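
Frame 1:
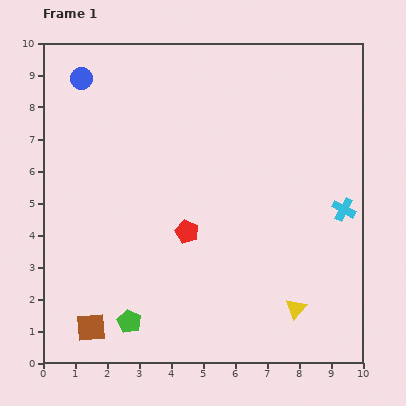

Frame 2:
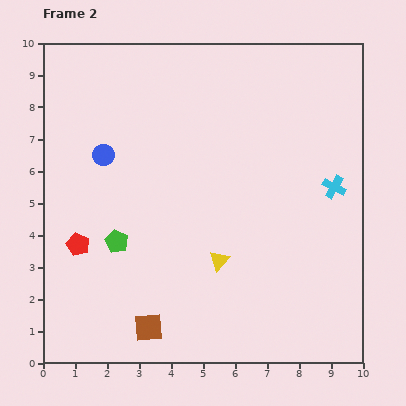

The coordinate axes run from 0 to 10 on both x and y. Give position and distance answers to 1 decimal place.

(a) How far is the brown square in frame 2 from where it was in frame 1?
1.8

The brown square moved from (1.5, 1.1) to (3.3, 1.1), a distance of √(1.8² + 0.0²) ≈ 1.8.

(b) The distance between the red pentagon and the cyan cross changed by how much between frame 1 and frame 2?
+3.3

Distance in frame 1: 4.9. Distance in frame 2: 8.2.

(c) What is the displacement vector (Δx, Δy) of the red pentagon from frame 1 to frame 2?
(-3.4, -0.4)

The red pentagon was at (4.5, 4.1) in frame 1 and (1.1, 3.7) in frame 2.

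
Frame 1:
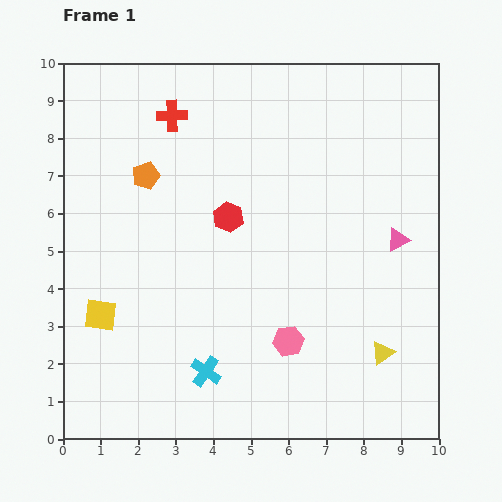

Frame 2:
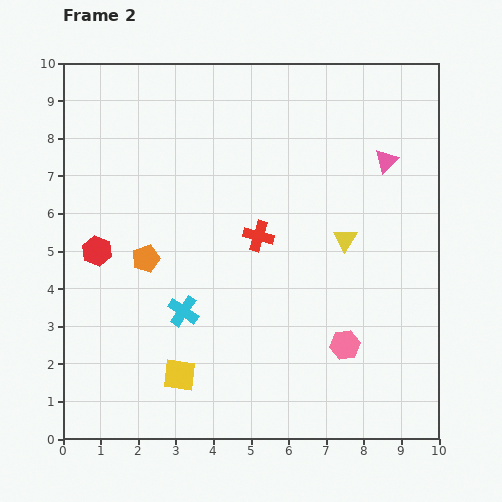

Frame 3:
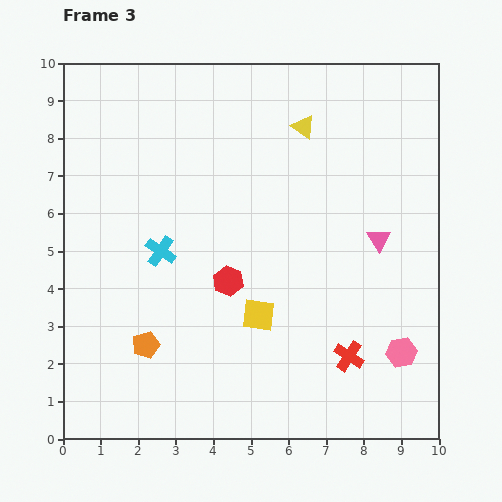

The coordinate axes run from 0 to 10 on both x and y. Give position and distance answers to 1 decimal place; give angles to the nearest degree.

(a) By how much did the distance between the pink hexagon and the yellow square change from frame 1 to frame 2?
-0.5

Distance in frame 1: 5.0. Distance in frame 2: 4.5.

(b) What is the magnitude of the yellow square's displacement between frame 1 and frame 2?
2.6

The yellow square moved from (1.0, 3.3) to (3.1, 1.7), a distance of √(2.1² + 1.6²) ≈ 2.6.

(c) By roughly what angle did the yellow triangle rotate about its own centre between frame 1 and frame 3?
49° counter-clockwise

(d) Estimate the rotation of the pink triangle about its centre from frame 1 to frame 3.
33° counter-clockwise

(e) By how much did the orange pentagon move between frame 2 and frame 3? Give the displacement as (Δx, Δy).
(0.0, -2.3)

The orange pentagon was at (2.2, 4.8) in frame 2 and (2.2, 2.5) in frame 3.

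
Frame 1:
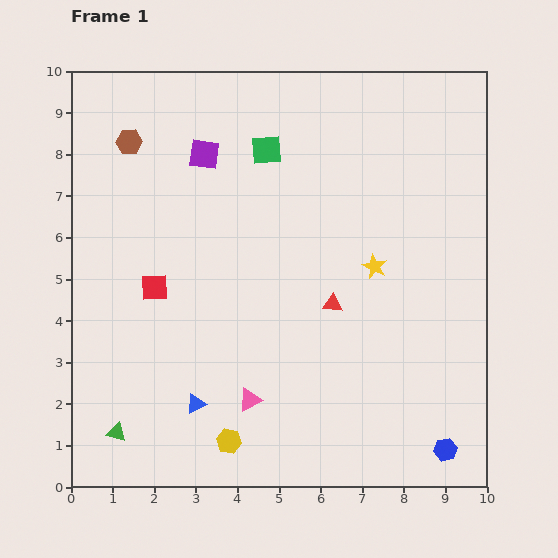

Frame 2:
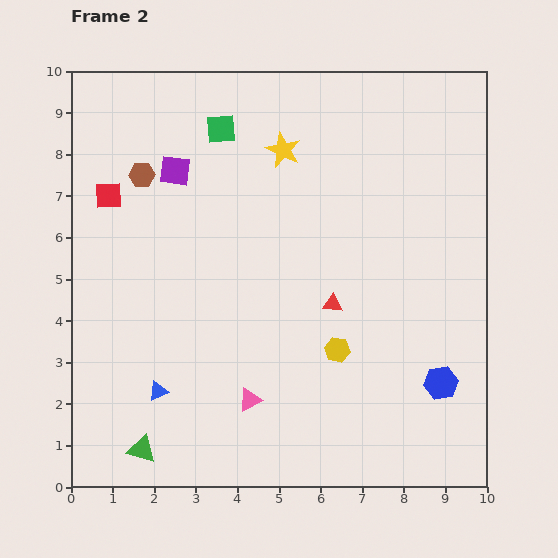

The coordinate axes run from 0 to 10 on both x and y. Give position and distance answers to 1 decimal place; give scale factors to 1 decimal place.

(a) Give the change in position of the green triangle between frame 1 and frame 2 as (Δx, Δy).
(0.6, -0.4)

The green triangle was at (1.1, 1.3) in frame 1 and (1.7, 0.9) in frame 2.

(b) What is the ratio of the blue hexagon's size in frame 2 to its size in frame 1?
1.5×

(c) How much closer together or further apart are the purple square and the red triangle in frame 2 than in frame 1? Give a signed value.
+0.2

Distance in frame 1: 4.8. Distance in frame 2: 5.0.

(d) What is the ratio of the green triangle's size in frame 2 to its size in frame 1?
1.5×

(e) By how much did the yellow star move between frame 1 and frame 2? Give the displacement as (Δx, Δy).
(-2.2, 2.8)

The yellow star was at (7.3, 5.3) in frame 1 and (5.1, 8.1) in frame 2.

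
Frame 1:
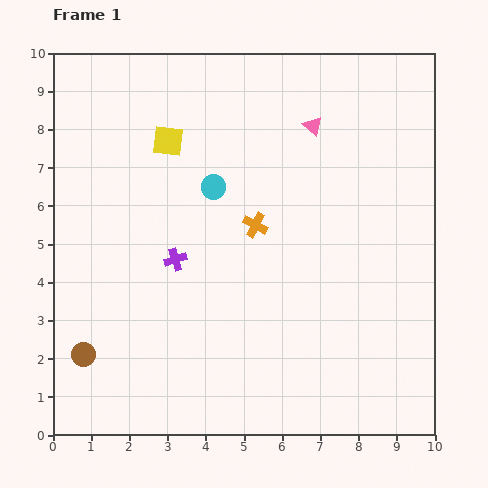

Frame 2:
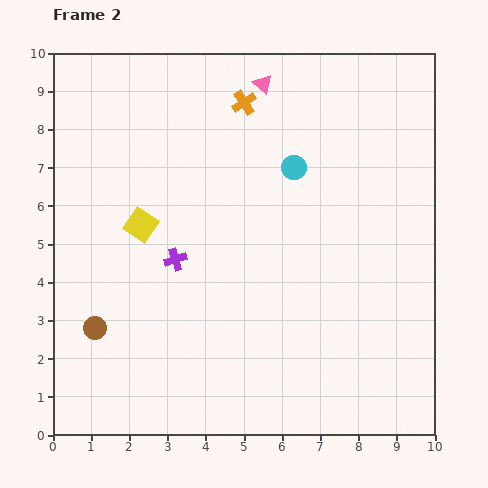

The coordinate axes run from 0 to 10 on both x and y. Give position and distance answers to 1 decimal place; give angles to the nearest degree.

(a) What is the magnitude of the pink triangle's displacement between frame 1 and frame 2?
1.7

The pink triangle moved from (6.8, 8.1) to (5.5, 9.2), a distance of √(1.3² + 1.1²) ≈ 1.7.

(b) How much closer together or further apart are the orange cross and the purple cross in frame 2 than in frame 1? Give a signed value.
+2.2

Distance in frame 1: 2.3. Distance in frame 2: 4.5.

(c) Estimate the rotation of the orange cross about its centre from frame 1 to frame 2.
29° clockwise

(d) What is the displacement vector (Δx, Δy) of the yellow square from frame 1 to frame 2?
(-0.7, -2.2)

The yellow square was at (3.0, 7.7) in frame 1 and (2.3, 5.5) in frame 2.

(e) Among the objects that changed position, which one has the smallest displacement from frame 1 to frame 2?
the brown circle

(moved 0.8)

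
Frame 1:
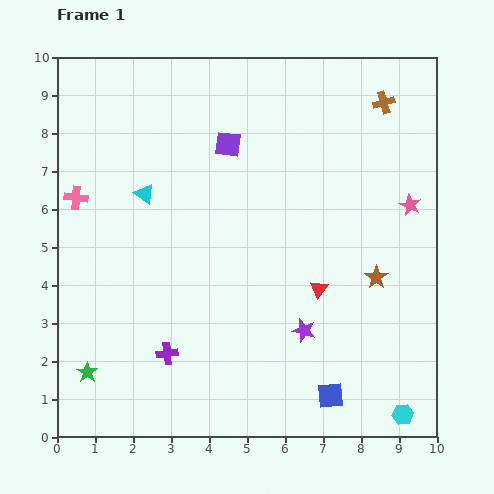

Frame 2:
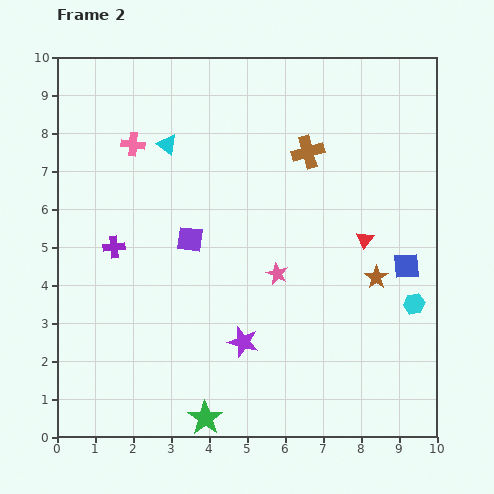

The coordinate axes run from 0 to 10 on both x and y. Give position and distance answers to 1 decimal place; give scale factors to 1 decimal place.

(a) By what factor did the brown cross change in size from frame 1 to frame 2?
1.5×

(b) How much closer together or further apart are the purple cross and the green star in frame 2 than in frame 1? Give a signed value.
+2.9

Distance in frame 1: 2.2. Distance in frame 2: 5.1.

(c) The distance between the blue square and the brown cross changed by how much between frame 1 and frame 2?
-3.8

Distance in frame 1: 7.8. Distance in frame 2: 4.0.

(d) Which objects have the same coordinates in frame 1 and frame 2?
the brown star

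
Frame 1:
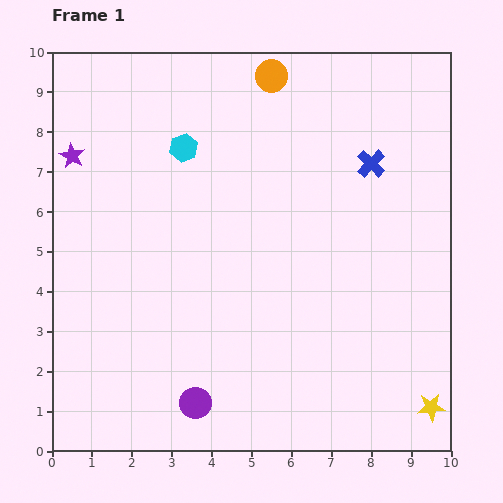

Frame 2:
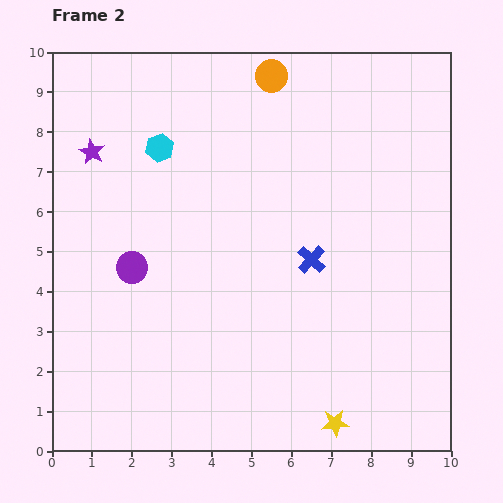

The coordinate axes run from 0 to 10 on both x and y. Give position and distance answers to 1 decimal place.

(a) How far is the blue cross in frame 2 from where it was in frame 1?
2.8

The blue cross moved from (8.0, 7.2) to (6.5, 4.8), a distance of √(1.5² + 2.4²) ≈ 2.8.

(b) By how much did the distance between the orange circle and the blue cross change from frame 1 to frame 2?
+1.4

Distance in frame 1: 3.3. Distance in frame 2: 4.7.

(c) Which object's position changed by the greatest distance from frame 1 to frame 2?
the purple circle

(moved 3.8; next 2.8)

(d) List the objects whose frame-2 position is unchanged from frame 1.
the orange circle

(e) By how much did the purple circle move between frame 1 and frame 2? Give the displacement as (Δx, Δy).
(-1.6, 3.4)

The purple circle was at (3.6, 1.2) in frame 1 and (2.0, 4.6) in frame 2.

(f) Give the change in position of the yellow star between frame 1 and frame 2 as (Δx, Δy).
(-2.4, -0.4)

The yellow star was at (9.5, 1.1) in frame 1 and (7.1, 0.7) in frame 2.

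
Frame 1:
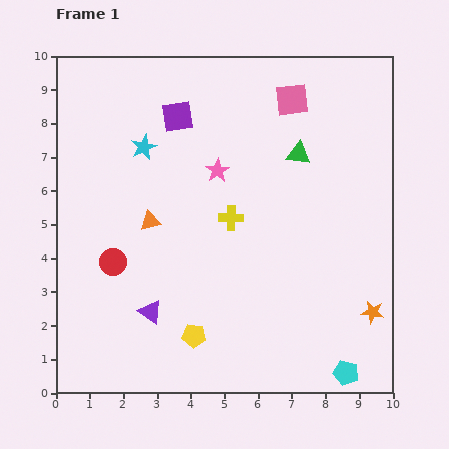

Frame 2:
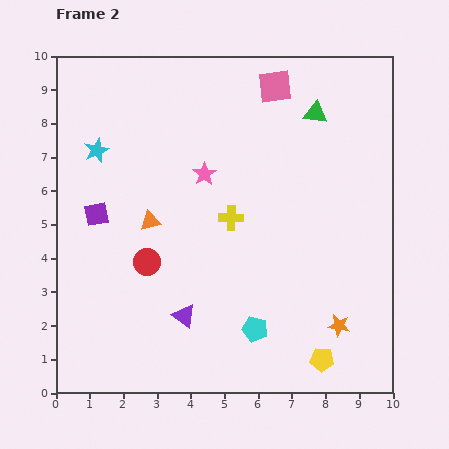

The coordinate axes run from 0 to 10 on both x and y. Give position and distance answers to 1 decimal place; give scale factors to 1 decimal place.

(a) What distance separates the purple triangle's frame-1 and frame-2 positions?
1.0

The purple triangle moved from (2.8, 2.4) to (3.8, 2.3), a distance of √(1.0² + 0.1²) ≈ 1.0.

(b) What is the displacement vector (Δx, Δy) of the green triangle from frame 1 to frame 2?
(0.5, 1.2)

The green triangle was at (7.2, 7.1) in frame 1 and (7.7, 8.3) in frame 2.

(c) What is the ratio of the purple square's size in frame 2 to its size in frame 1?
0.8×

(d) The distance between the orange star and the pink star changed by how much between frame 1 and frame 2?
-0.2

Distance in frame 1: 6.2. Distance in frame 2: 6.0.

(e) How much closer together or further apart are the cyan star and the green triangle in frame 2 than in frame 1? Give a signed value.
+2.0

Distance in frame 1: 4.6. Distance in frame 2: 6.6.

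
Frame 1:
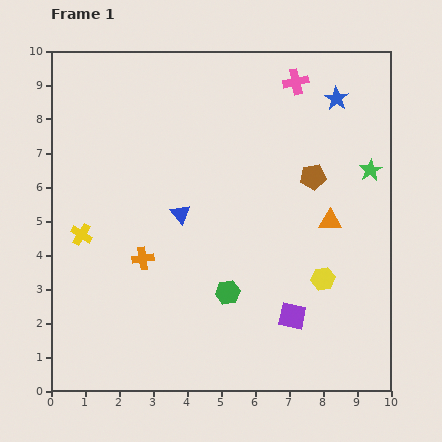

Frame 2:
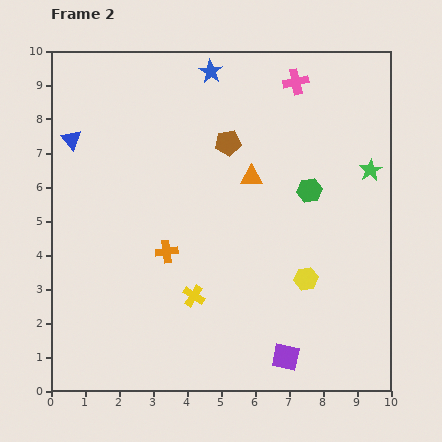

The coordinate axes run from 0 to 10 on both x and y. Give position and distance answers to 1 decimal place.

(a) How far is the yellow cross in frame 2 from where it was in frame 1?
3.8

The yellow cross moved from (0.9, 4.6) to (4.2, 2.8), a distance of √(3.3² + 1.8²) ≈ 3.8.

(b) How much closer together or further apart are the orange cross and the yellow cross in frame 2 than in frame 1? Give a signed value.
-0.4

Distance in frame 1: 1.9. Distance in frame 2: 1.5.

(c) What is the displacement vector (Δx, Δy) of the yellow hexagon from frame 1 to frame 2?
(-0.5, 0.0)

The yellow hexagon was at (8.0, 3.3) in frame 1 and (7.5, 3.3) in frame 2.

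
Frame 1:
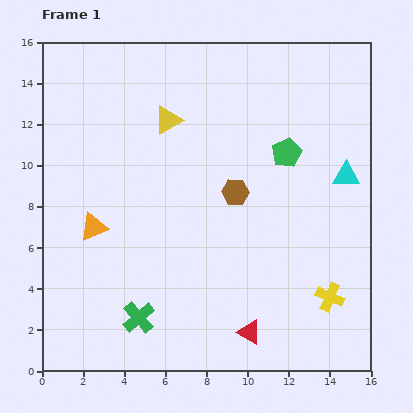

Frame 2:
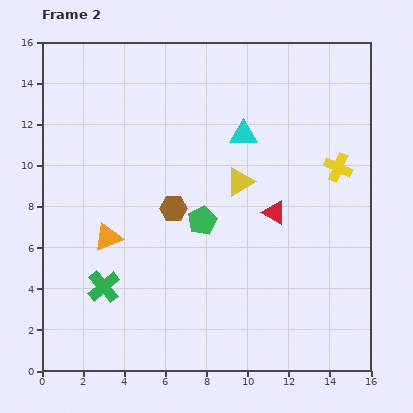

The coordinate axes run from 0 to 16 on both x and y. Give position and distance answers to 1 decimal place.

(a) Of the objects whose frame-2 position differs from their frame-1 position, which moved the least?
the orange triangle

(moved 0.9)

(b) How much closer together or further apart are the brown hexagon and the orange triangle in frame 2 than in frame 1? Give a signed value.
-3.6

Distance in frame 1: 7.1. Distance in frame 2: 3.5.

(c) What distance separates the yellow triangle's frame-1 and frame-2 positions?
4.6

The yellow triangle moved from (6.1, 12.2) to (9.6, 9.2), a distance of √(3.5² + 3.0²) ≈ 4.6.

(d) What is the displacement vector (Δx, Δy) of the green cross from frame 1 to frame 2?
(-1.7, 1.5)

The green cross was at (4.7, 2.6) in frame 1 and (3.0, 4.1) in frame 2.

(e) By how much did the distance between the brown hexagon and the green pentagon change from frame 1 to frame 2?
-1.6

Distance in frame 1: 3.1. Distance in frame 2: 1.5.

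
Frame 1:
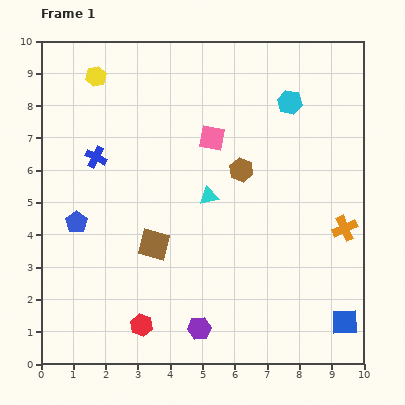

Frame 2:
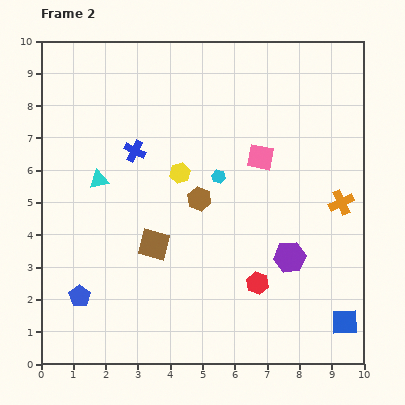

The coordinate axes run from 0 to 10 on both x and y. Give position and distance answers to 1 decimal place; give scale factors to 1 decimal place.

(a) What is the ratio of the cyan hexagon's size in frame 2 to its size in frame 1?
0.6×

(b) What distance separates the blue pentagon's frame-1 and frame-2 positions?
2.3

The blue pentagon moved from (1.1, 4.4) to (1.2, 2.1), a distance of √(0.1² + 2.3²) ≈ 2.3.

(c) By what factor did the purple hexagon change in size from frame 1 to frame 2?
1.4×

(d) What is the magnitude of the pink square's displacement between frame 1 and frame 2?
1.6

The pink square moved from (5.3, 7.0) to (6.8, 6.4), a distance of √(1.5² + 0.6²) ≈ 1.6.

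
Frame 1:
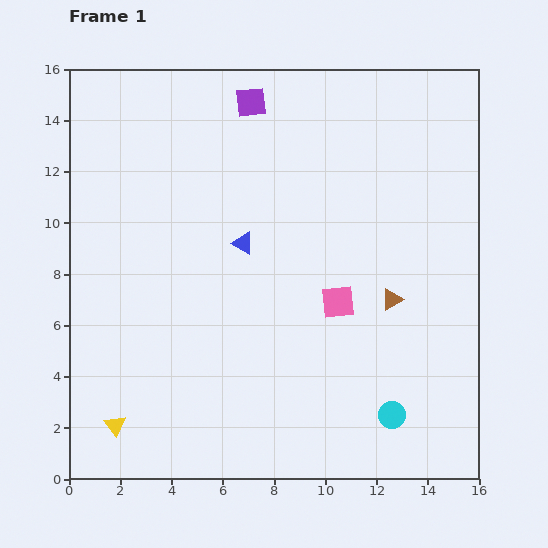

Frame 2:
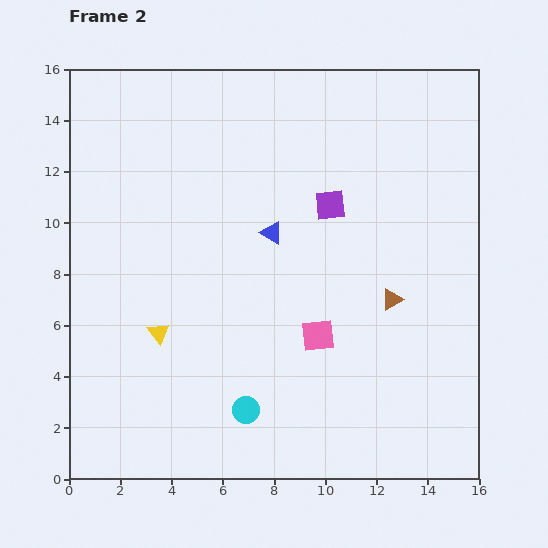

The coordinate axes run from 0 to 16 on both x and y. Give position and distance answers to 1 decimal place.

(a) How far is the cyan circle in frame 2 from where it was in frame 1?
5.7

The cyan circle moved from (12.6, 2.5) to (6.9, 2.7), a distance of √(5.7² + 0.2²) ≈ 5.7.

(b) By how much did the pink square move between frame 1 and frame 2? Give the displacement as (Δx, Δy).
(-0.8, -1.3)

The pink square was at (10.5, 6.9) in frame 1 and (9.7, 5.6) in frame 2.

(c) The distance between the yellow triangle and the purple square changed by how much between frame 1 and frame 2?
-5.3

Distance in frame 1: 13.7. Distance in frame 2: 8.4.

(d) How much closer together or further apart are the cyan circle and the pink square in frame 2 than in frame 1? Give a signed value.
-0.9

Distance in frame 1: 4.9. Distance in frame 2: 4.0.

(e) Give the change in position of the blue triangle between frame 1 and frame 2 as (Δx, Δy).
(1.1, 0.4)

The blue triangle was at (6.8, 9.2) in frame 1 and (7.9, 9.6) in frame 2.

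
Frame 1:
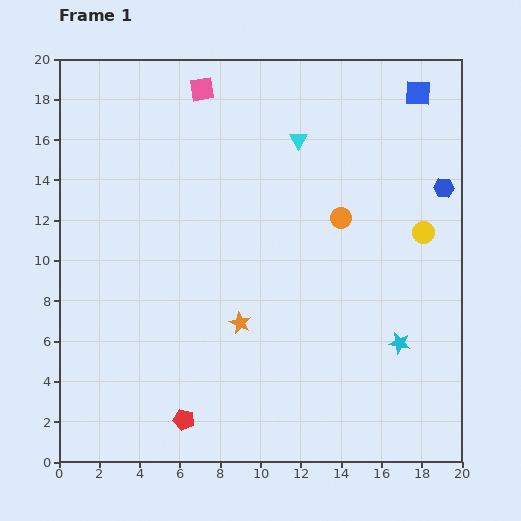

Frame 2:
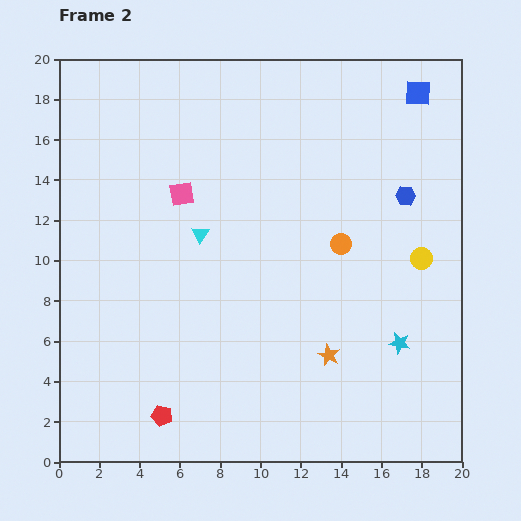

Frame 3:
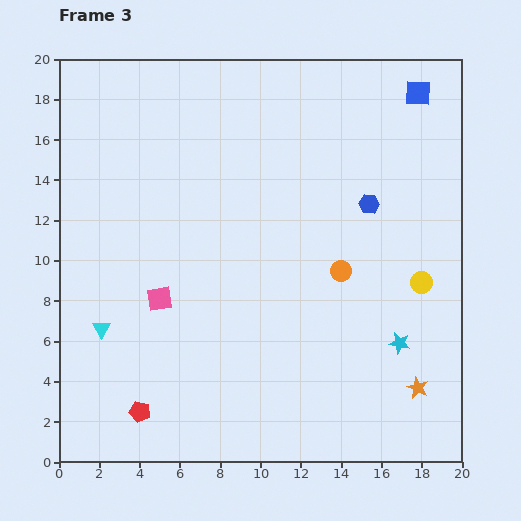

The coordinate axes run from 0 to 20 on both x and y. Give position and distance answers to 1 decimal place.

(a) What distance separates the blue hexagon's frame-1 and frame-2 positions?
1.9

The blue hexagon moved from (19.1, 13.6) to (17.2, 13.2), a distance of √(1.9² + 0.4²) ≈ 1.9.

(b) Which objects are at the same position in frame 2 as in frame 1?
the cyan star, the blue square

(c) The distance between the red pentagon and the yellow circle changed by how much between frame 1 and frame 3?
+0.3

Distance in frame 1: 15.1. Distance in frame 3: 15.4.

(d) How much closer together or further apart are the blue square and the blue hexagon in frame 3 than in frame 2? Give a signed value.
+0.9

Distance in frame 2: 5.1. Distance in frame 3: 6.0.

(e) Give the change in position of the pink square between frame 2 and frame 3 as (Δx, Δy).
(-1.1, -5.2)

The pink square was at (6.1, 13.3) in frame 2 and (5.0, 8.1) in frame 3.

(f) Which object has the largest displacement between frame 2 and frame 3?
the cyan triangle

(moved 6.8; next 5.3)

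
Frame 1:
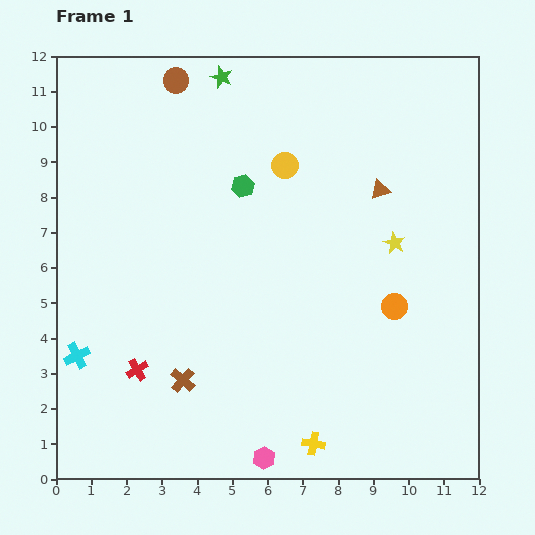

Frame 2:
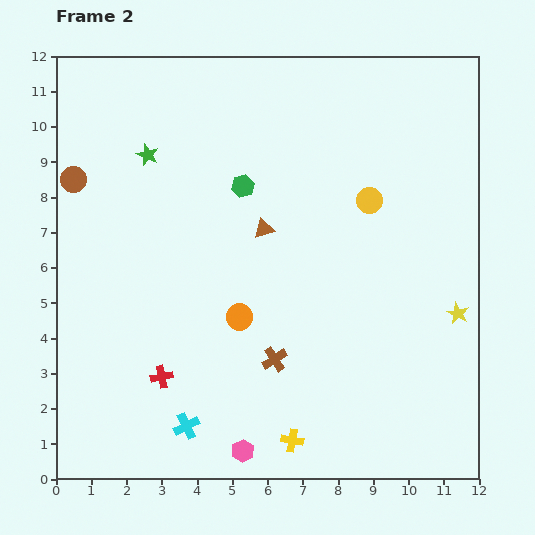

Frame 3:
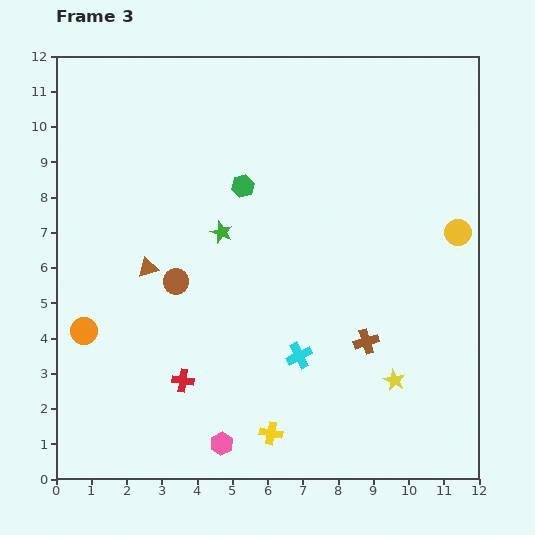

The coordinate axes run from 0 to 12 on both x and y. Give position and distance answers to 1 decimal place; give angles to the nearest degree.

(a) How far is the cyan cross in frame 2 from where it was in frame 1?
3.7

The cyan cross moved from (0.6, 3.5) to (3.7, 1.5), a distance of √(3.1² + 2.0²) ≈ 3.7.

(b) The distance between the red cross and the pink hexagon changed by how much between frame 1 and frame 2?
-1.3

Distance in frame 1: 4.4. Distance in frame 2: 3.1.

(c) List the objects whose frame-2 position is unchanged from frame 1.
the green hexagon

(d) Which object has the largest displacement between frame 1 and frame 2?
the orange circle

(moved 4.4; next 4.0)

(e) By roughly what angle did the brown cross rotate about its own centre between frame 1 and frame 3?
31° clockwise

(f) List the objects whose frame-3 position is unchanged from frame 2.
the green hexagon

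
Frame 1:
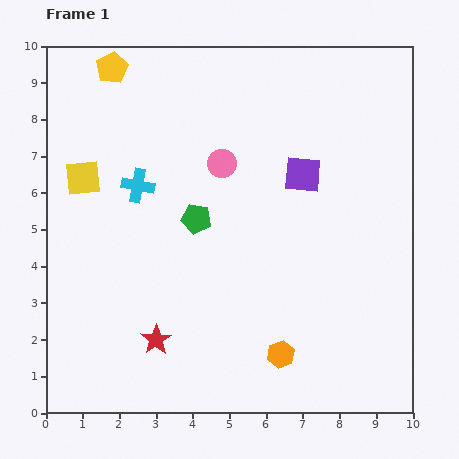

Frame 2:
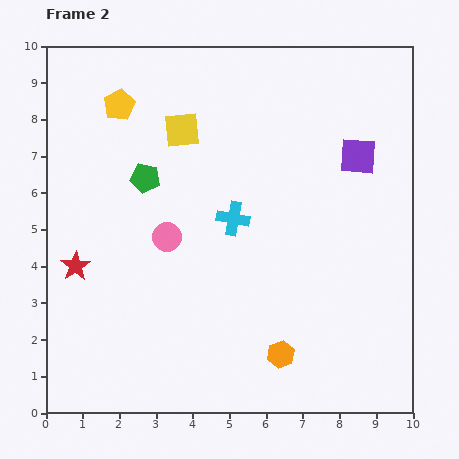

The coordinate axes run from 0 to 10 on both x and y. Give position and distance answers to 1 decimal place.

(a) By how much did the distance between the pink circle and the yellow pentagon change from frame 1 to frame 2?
-0.2

Distance in frame 1: 4.0. Distance in frame 2: 3.8.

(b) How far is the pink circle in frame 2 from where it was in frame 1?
2.5

The pink circle moved from (4.8, 6.8) to (3.3, 4.8), a distance of √(1.5² + 2.0²) ≈ 2.5.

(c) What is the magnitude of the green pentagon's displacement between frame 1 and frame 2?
1.8

The green pentagon moved from (4.1, 5.3) to (2.7, 6.4), a distance of √(1.4² + 1.1²) ≈ 1.8.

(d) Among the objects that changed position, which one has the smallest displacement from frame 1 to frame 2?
the yellow pentagon

(moved 1.0)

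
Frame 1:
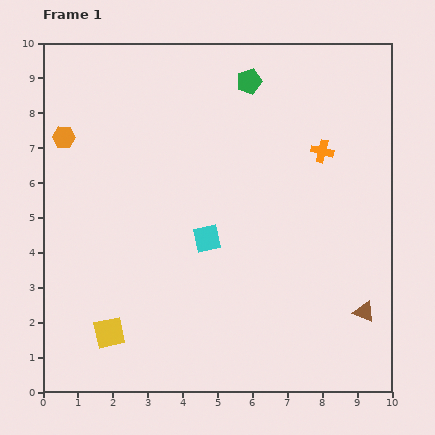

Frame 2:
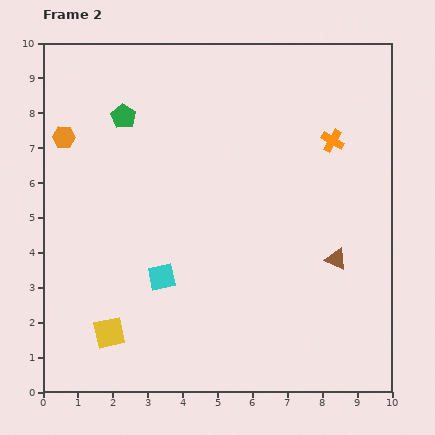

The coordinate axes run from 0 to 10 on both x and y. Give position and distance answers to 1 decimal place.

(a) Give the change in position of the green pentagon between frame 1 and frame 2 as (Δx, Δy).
(-3.6, -1.0)

The green pentagon was at (5.9, 8.9) in frame 1 and (2.3, 7.9) in frame 2.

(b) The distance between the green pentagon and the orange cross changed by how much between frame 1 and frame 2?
+3.1

Distance in frame 1: 2.9. Distance in frame 2: 6.0.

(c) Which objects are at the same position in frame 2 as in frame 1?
the yellow square, the orange hexagon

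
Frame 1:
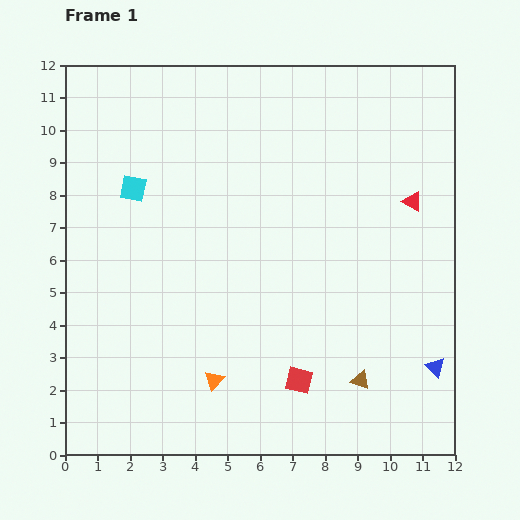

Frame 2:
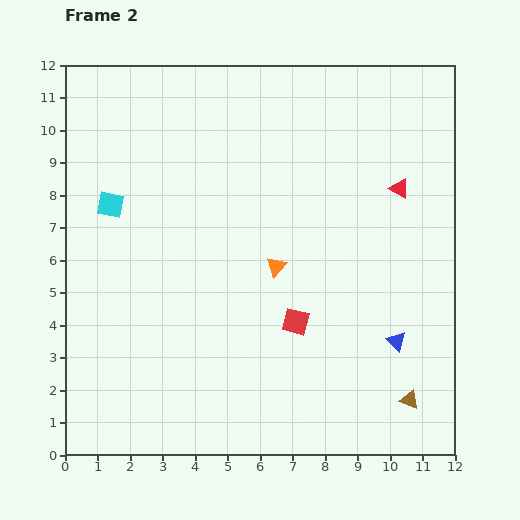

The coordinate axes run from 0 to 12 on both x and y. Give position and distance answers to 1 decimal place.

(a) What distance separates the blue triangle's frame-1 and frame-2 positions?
1.4

The blue triangle moved from (11.4, 2.7) to (10.2, 3.5), a distance of √(1.2² + 0.8²) ≈ 1.4.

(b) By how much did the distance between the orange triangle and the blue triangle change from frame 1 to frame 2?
-2.4

Distance in frame 1: 6.8. Distance in frame 2: 4.4.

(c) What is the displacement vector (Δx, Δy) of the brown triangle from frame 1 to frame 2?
(1.5, -0.6)

The brown triangle was at (9.1, 2.3) in frame 1 and (10.6, 1.7) in frame 2.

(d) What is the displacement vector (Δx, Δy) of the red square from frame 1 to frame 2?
(-0.1, 1.8)

The red square was at (7.2, 2.3) in frame 1 and (7.1, 4.1) in frame 2.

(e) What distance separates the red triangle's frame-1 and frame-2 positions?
0.6

The red triangle moved from (10.7, 7.8) to (10.3, 8.2), a distance of √(0.4² + 0.4²) ≈ 0.6.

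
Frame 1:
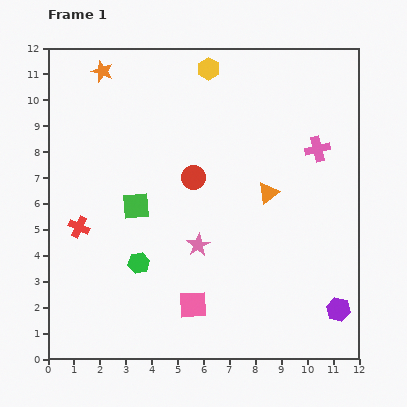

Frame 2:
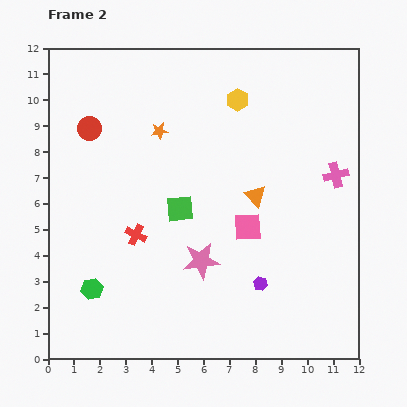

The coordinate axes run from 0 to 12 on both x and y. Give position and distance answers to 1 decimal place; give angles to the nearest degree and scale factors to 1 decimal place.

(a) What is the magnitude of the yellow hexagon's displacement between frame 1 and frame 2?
1.6

The yellow hexagon moved from (6.2, 11.2) to (7.3, 10.0), a distance of √(1.1² + 1.2²) ≈ 1.6.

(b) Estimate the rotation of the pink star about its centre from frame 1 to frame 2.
23° clockwise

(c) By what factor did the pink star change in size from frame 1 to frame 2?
1.6×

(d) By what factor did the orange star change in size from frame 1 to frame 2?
0.8×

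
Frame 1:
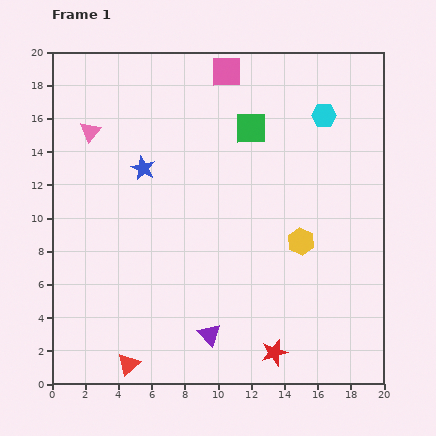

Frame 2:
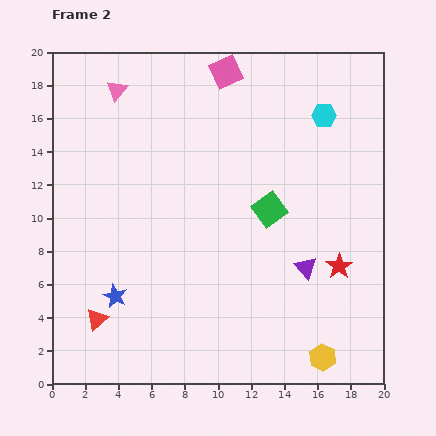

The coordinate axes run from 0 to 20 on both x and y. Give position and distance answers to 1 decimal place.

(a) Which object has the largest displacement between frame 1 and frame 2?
the blue star

(moved 7.9; next 7.1)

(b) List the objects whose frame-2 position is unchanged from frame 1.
the pink square, the cyan hexagon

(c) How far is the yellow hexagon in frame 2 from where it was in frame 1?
7.1

The yellow hexagon moved from (15.0, 8.6) to (16.3, 1.6), a distance of √(1.3² + 7.0²) ≈ 7.1.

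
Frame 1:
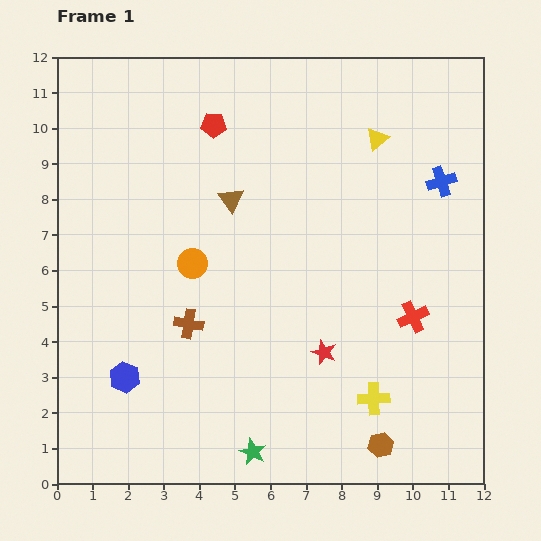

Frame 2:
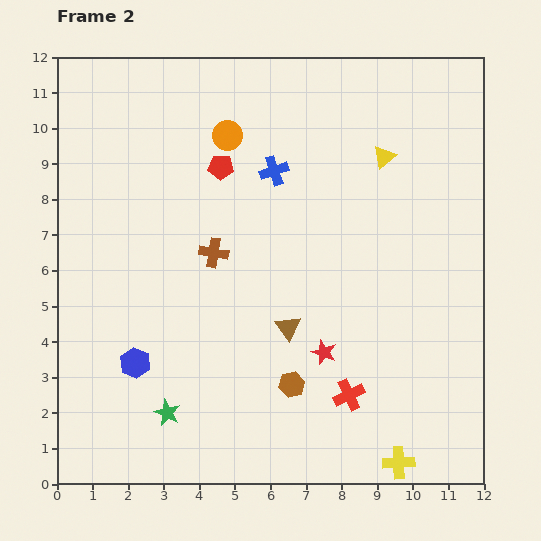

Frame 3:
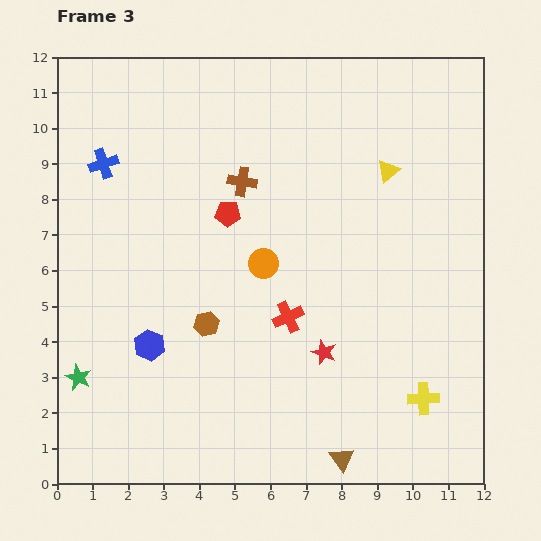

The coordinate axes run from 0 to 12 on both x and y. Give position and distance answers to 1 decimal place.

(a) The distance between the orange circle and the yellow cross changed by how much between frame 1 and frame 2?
+4.0

Distance in frame 1: 6.4. Distance in frame 2: 10.4.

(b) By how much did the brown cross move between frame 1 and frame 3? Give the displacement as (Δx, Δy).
(1.5, 4.0)

The brown cross was at (3.7, 4.5) in frame 1 and (5.2, 8.5) in frame 3.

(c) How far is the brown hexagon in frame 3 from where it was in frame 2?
2.9

The brown hexagon moved from (6.6, 2.8) to (4.2, 4.5), a distance of √(2.4² + 1.7²) ≈ 2.9.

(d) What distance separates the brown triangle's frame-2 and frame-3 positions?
4.0

The brown triangle moved from (6.5, 4.4) to (8.0, 0.7), a distance of √(1.5² + 3.7²) ≈ 4.0.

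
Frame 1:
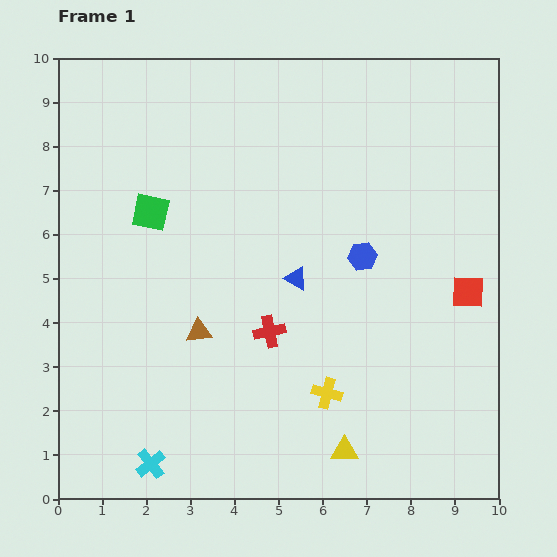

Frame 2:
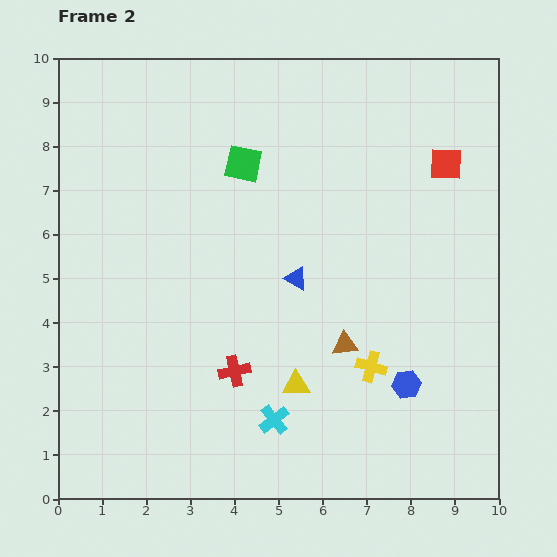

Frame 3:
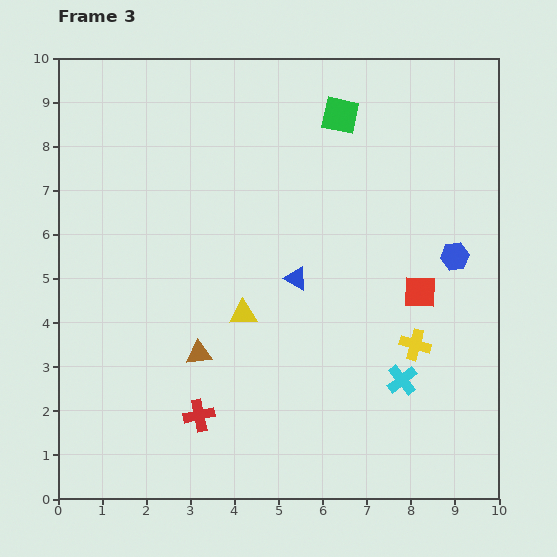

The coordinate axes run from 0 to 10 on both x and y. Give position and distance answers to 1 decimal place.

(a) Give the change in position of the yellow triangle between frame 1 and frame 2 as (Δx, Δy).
(-1.1, 1.5)

The yellow triangle was at (6.5, 1.1) in frame 1 and (5.4, 2.6) in frame 2.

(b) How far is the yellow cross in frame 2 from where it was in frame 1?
1.2

The yellow cross moved from (6.1, 2.4) to (7.1, 3.0), a distance of √(1.0² + 0.6²) ≈ 1.2.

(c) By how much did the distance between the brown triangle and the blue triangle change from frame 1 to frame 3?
+0.3

Distance in frame 1: 2.5. Distance in frame 3: 2.8.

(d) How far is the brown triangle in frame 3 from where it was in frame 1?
0.5

The brown triangle moved from (3.2, 3.8) to (3.2, 3.3), a distance of √(0.0² + 0.5²) ≈ 0.5.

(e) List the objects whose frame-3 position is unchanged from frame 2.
the blue triangle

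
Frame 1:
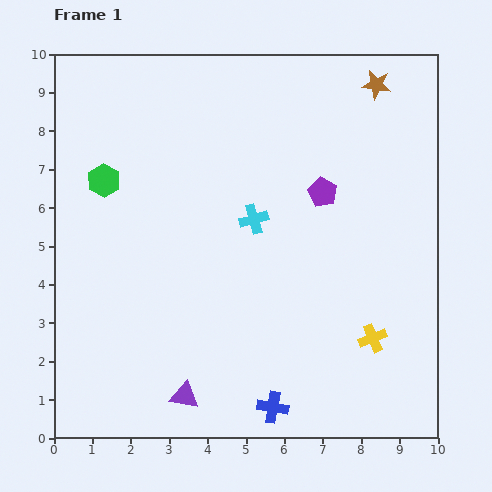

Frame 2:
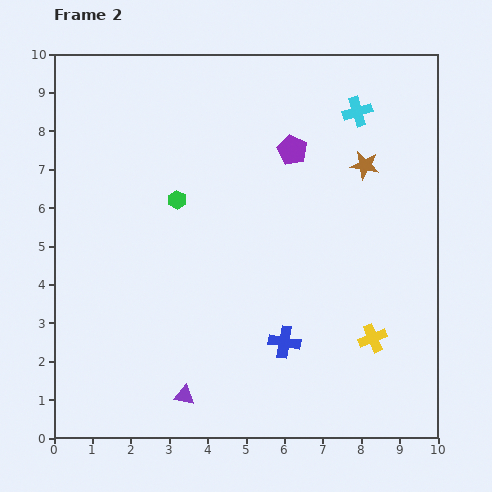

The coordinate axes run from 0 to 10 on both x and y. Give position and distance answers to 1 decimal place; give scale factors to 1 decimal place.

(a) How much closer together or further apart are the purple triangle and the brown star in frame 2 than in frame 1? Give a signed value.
-1.9

Distance in frame 1: 9.5. Distance in frame 2: 7.6.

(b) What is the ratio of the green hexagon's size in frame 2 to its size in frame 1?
0.6×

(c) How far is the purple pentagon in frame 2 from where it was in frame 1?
1.4

The purple pentagon moved from (7.0, 6.4) to (6.2, 7.5), a distance of √(0.8² + 1.1²) ≈ 1.4.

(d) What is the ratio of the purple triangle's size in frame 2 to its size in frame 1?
0.7×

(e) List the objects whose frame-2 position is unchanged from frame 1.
the purple triangle, the yellow cross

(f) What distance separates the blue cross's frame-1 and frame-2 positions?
1.7

The blue cross moved from (5.7, 0.8) to (6.0, 2.5), a distance of √(0.3² + 1.7²) ≈ 1.7.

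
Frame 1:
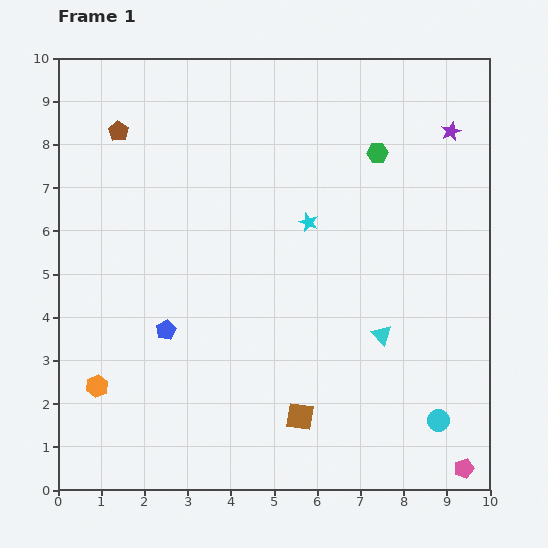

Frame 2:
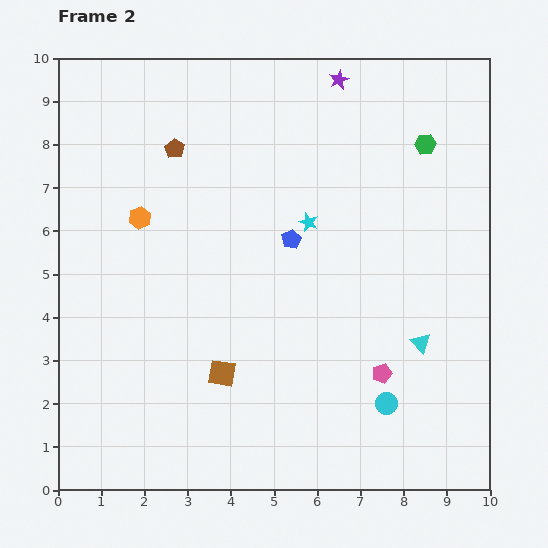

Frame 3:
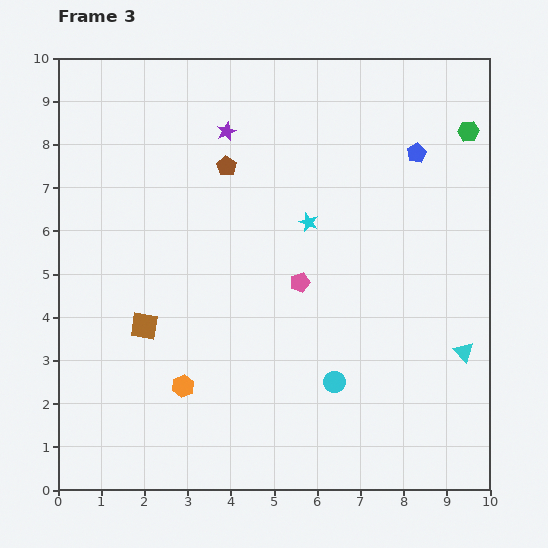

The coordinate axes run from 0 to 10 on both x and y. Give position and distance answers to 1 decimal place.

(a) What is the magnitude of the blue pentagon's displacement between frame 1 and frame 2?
3.6

The blue pentagon moved from (2.5, 3.7) to (5.4, 5.8), a distance of √(2.9² + 2.1²) ≈ 3.6.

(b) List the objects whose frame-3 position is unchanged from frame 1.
the cyan star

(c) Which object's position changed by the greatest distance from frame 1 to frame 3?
the blue pentagon

(moved 7.1; next 5.7)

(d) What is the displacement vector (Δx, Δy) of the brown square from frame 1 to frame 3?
(-3.6, 2.1)

The brown square was at (5.6, 1.7) in frame 1 and (2.0, 3.8) in frame 3.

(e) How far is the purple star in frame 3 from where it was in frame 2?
2.9

The purple star moved from (6.5, 9.5) to (3.9, 8.3), a distance of √(2.6² + 1.2²) ≈ 2.9.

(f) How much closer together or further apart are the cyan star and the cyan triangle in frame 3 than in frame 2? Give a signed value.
+0.9

Distance in frame 2: 3.8. Distance in frame 3: 4.7.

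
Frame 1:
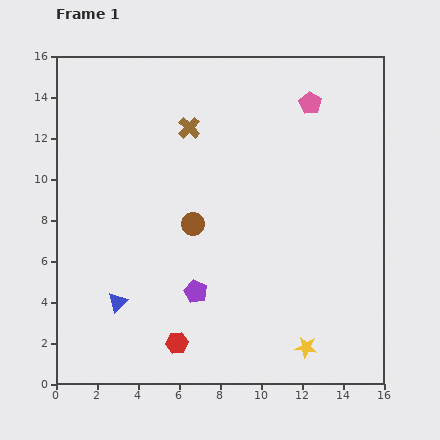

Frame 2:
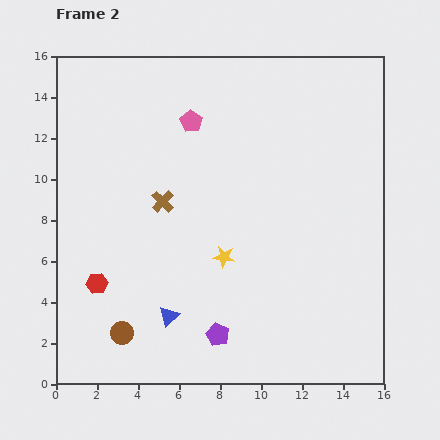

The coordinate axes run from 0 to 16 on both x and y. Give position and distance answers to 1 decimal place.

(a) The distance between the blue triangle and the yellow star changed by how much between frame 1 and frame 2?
-5.5

Distance in frame 1: 9.5. Distance in frame 2: 4.0.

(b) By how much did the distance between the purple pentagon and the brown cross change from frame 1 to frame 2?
-1.0

Distance in frame 1: 8.0. Distance in frame 2: 7.0.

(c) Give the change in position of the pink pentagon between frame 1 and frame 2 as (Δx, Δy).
(-5.8, -0.9)

The pink pentagon was at (12.4, 13.7) in frame 1 and (6.6, 12.8) in frame 2.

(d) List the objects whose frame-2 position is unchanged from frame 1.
none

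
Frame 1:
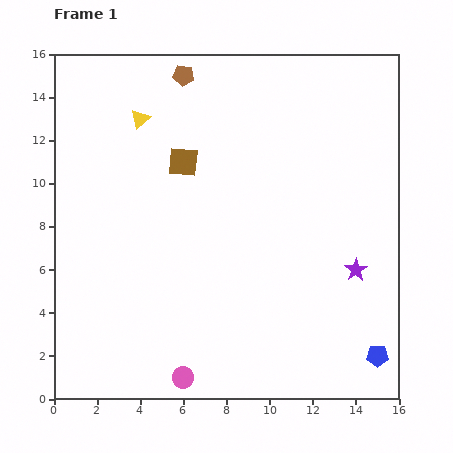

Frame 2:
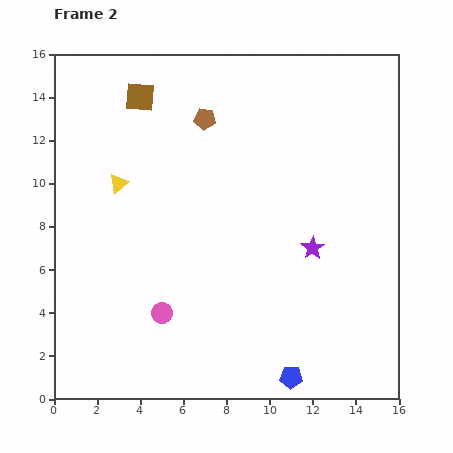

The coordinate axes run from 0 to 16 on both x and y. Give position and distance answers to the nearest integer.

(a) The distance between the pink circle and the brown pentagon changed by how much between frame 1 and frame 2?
-5

Distance in frame 1: 14. Distance in frame 2: 9.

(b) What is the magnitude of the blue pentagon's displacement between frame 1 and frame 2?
4

The blue pentagon moved from (15, 2) to (11, 1), a distance of √(4² + 1²) ≈ 4.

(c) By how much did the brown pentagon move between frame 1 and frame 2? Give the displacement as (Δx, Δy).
(1, -2)

The brown pentagon was at (6, 15) in frame 1 and (7, 13) in frame 2.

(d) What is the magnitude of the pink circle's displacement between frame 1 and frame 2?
3

The pink circle moved from (6, 1) to (5, 4), a distance of √(1² + 3²) ≈ 3.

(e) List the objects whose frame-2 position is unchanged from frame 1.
none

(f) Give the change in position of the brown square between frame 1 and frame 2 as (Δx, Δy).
(-2, 3)

The brown square was at (6, 11) in frame 1 and (4, 14) in frame 2.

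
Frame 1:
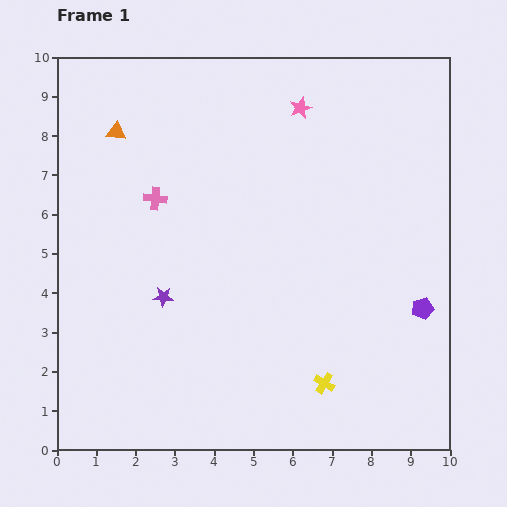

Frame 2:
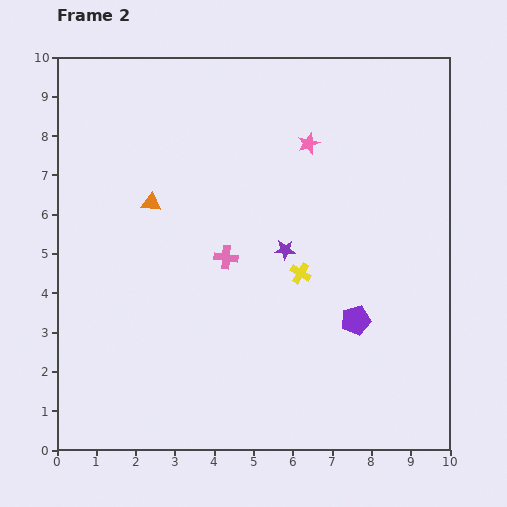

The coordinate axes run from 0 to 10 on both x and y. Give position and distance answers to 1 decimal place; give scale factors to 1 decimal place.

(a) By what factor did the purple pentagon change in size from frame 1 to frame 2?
1.3×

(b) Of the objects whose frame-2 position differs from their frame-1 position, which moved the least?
the pink star

(moved 0.9)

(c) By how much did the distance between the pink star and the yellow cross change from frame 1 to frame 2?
-3.7

Distance in frame 1: 7.0. Distance in frame 2: 3.3.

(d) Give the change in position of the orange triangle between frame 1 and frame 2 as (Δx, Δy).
(0.9, -1.8)

The orange triangle was at (1.5, 8.1) in frame 1 and (2.4, 6.3) in frame 2.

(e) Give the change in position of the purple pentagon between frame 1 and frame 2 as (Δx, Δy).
(-1.7, -0.3)

The purple pentagon was at (9.3, 3.6) in frame 1 and (7.6, 3.3) in frame 2.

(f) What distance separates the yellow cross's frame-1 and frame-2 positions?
2.9

The yellow cross moved from (6.8, 1.7) to (6.2, 4.5), a distance of √(0.6² + 2.8²) ≈ 2.9.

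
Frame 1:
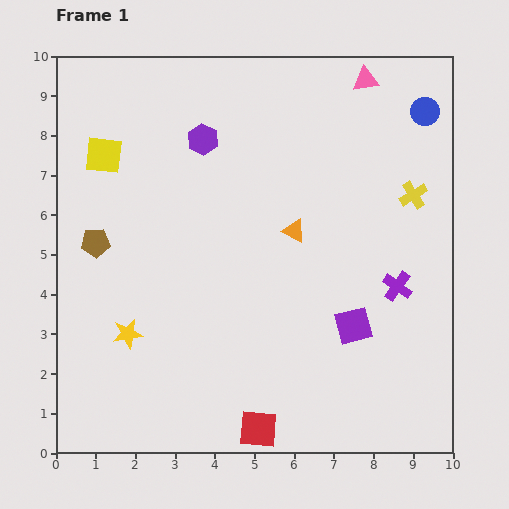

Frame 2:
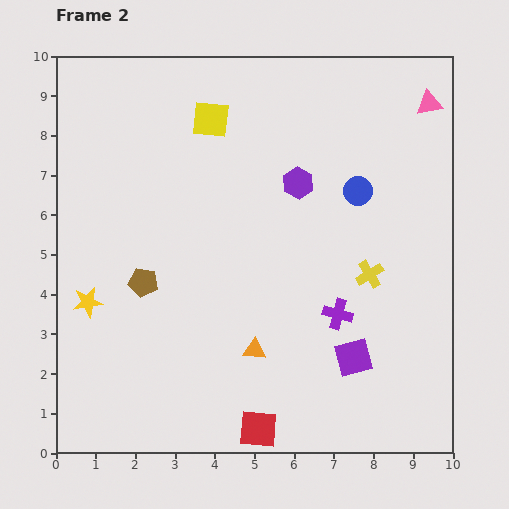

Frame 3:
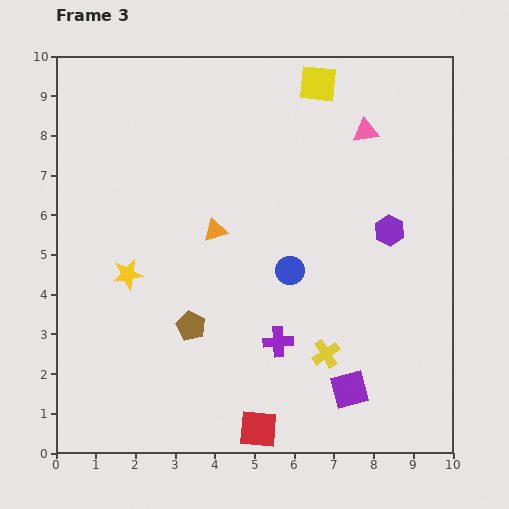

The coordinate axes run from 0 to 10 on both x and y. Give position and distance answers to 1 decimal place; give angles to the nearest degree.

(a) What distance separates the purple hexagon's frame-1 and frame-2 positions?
2.6

The purple hexagon moved from (3.7, 7.9) to (6.1, 6.8), a distance of √(2.4² + 1.1²) ≈ 2.6.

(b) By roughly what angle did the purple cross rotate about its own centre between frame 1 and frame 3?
38° counter-clockwise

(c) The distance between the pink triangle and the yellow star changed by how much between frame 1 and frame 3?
-1.8

Distance in frame 1: 8.8. Distance in frame 3: 7.0.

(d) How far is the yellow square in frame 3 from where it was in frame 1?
5.7

The yellow square moved from (1.2, 7.5) to (6.6, 9.3), a distance of √(5.4² + 1.8²) ≈ 5.7.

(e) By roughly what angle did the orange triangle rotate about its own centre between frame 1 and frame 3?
44° counter-clockwise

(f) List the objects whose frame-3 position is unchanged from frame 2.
the red square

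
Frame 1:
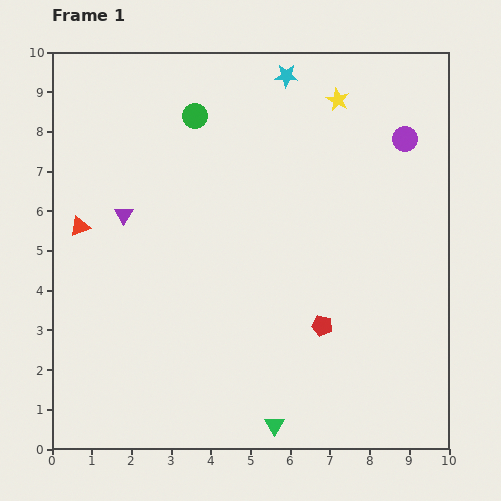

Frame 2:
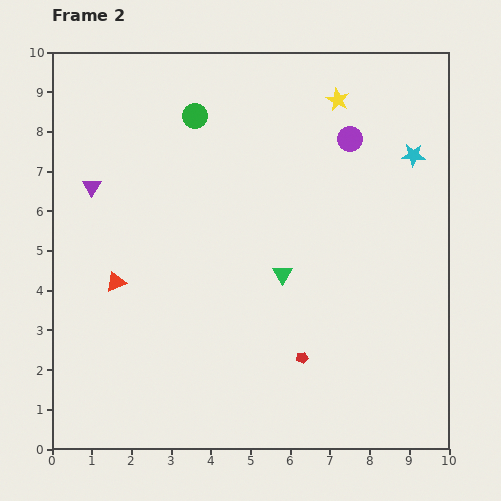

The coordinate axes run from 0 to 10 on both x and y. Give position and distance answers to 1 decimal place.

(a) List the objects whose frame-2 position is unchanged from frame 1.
the yellow star, the green circle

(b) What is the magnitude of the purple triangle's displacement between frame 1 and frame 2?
1.1

The purple triangle moved from (1.8, 5.9) to (1.0, 6.6), a distance of √(0.8² + 0.7²) ≈ 1.1.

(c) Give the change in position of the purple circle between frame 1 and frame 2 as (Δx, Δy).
(-1.4, 0.0)

The purple circle was at (8.9, 7.8) in frame 1 and (7.5, 7.8) in frame 2.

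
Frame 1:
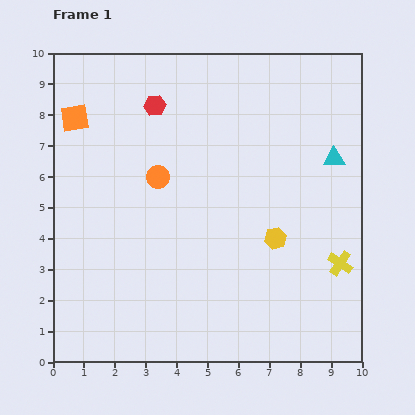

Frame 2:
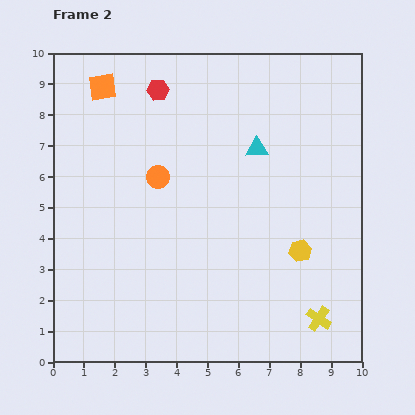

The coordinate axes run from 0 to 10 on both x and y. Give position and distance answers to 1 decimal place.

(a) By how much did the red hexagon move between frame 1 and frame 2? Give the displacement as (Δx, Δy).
(0.1, 0.5)

The red hexagon was at (3.3, 8.3) in frame 1 and (3.4, 8.8) in frame 2.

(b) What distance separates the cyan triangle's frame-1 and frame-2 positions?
2.5

The cyan triangle moved from (9.1, 6.6) to (6.6, 6.9), a distance of √(2.5² + 0.3²) ≈ 2.5.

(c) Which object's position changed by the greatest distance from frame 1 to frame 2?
the cyan triangle

(moved 2.5; next 1.9)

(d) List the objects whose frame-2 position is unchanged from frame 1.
the orange circle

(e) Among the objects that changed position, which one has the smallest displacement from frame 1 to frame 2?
the red hexagon

(moved 0.5)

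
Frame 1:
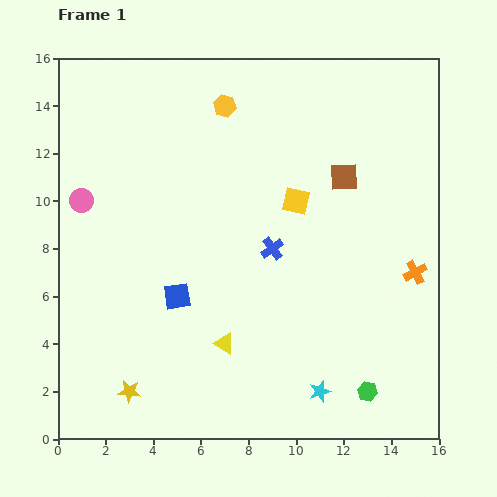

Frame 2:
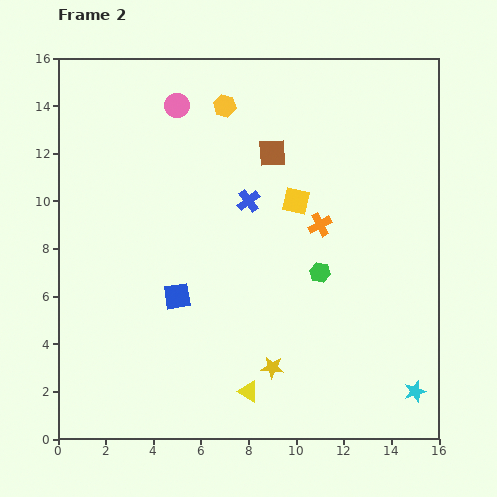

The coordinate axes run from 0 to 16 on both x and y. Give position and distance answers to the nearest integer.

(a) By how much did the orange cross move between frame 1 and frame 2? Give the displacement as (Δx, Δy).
(-4, 2)

The orange cross was at (15, 7) in frame 1 and (11, 9) in frame 2.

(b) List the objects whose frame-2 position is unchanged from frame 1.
the blue square, the yellow square, the yellow hexagon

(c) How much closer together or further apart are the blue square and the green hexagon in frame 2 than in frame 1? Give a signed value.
-3

Distance in frame 1: 9. Distance in frame 2: 6.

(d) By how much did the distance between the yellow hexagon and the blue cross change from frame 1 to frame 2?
-2

Distance in frame 1: 6. Distance in frame 2: 4.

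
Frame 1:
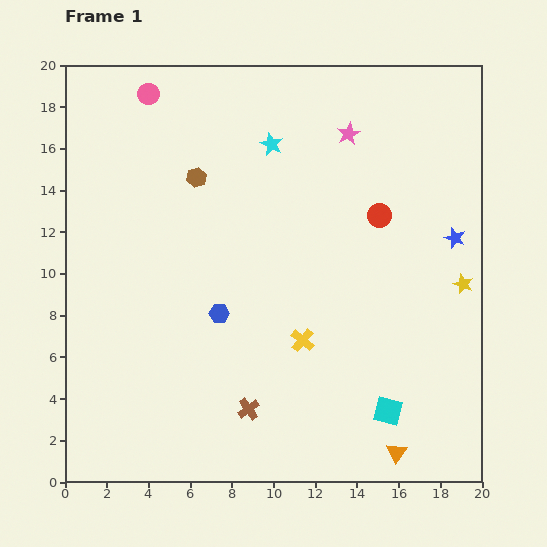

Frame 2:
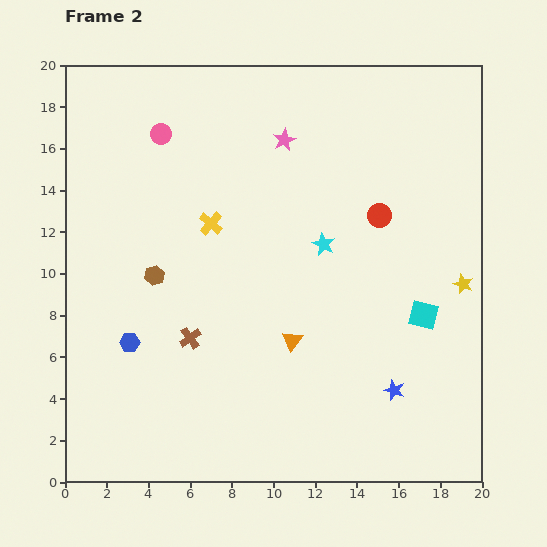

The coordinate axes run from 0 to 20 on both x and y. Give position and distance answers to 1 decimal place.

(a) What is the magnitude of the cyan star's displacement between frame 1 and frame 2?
5.4

The cyan star moved from (9.9, 16.2) to (12.4, 11.4), a distance of √(2.5² + 4.8²) ≈ 5.4.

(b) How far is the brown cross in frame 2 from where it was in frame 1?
4.4

The brown cross moved from (8.8, 3.5) to (6.0, 6.9), a distance of √(2.8² + 3.4²) ≈ 4.4.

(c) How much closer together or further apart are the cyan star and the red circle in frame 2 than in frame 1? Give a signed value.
-3.2

Distance in frame 1: 6.2. Distance in frame 2: 3.0.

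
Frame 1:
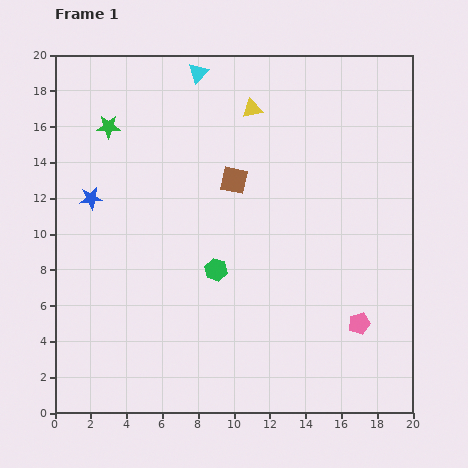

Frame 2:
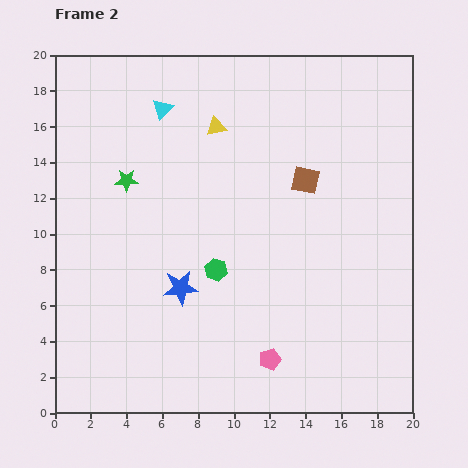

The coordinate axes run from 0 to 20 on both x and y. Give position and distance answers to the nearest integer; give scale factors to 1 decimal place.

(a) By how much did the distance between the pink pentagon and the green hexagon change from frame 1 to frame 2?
-3

Distance in frame 1: 9. Distance in frame 2: 6.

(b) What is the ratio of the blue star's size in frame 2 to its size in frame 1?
1.5×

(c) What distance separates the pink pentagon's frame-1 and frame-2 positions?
5

The pink pentagon moved from (17, 5) to (12, 3), a distance of √(5² + 2²) ≈ 5.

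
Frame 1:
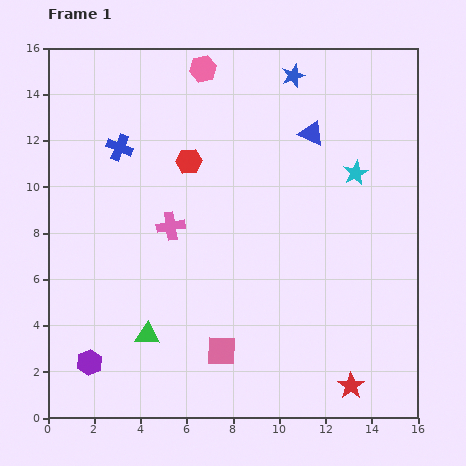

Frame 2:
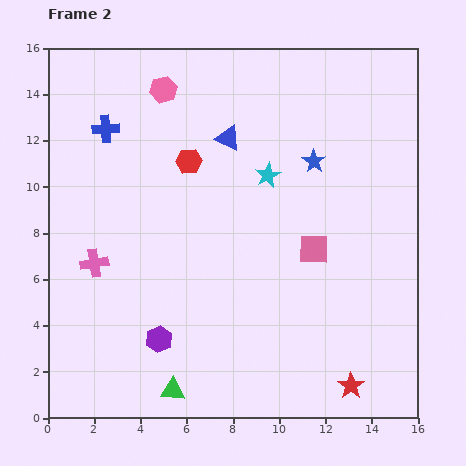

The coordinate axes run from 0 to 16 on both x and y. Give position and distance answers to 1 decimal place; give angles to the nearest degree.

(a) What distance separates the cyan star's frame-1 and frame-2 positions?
3.8

The cyan star moved from (13.3, 10.6) to (9.5, 10.5), a distance of √(3.8² + 0.1²) ≈ 3.8.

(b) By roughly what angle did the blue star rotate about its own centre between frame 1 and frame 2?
18° counter-clockwise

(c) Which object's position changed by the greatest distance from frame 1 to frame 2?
the pink square

(moved 5.9; next 3.8)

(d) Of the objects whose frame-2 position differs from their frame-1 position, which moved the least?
the blue cross

(moved 1.0)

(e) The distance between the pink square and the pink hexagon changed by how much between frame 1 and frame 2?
-2.7

Distance in frame 1: 12.2. Distance in frame 2: 9.5.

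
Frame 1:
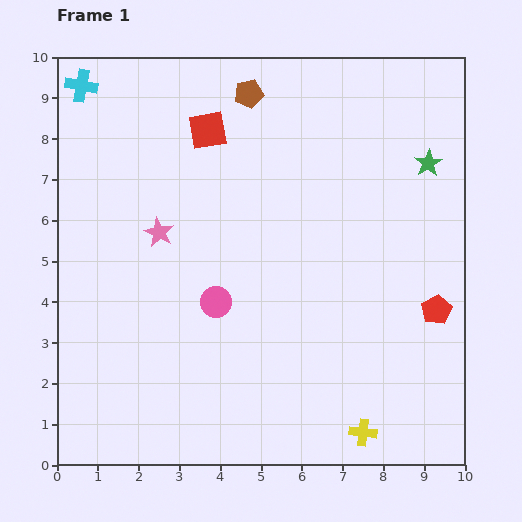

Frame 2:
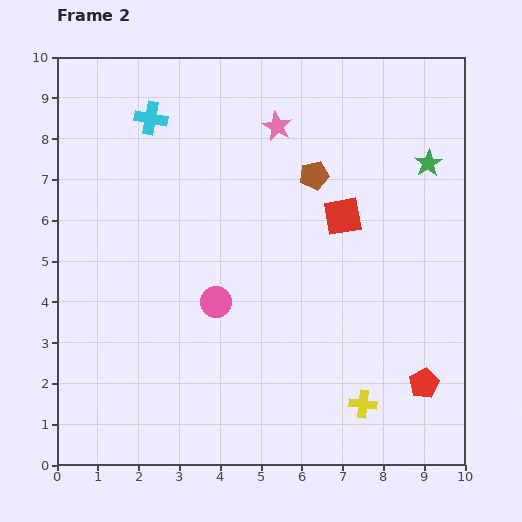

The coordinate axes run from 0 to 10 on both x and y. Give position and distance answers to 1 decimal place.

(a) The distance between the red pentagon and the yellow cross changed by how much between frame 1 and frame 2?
-1.9

Distance in frame 1: 3.5. Distance in frame 2: 1.6.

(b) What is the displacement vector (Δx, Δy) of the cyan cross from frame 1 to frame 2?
(1.7, -0.8)

The cyan cross was at (0.6, 9.3) in frame 1 and (2.3, 8.5) in frame 2.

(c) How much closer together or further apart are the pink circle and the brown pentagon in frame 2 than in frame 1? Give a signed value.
-1.3

Distance in frame 1: 5.2. Distance in frame 2: 3.9.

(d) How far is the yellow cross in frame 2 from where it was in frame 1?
0.7

The yellow cross moved from (7.5, 0.8) to (7.5, 1.5), a distance of √(0.0² + 0.7²) ≈ 0.7.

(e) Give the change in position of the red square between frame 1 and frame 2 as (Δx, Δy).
(3.3, -2.1)

The red square was at (3.7, 8.2) in frame 1 and (7.0, 6.1) in frame 2.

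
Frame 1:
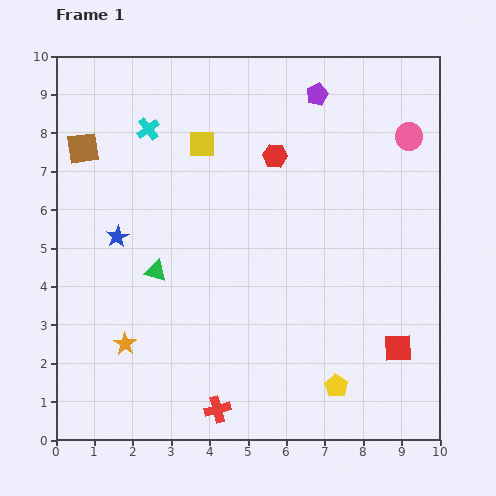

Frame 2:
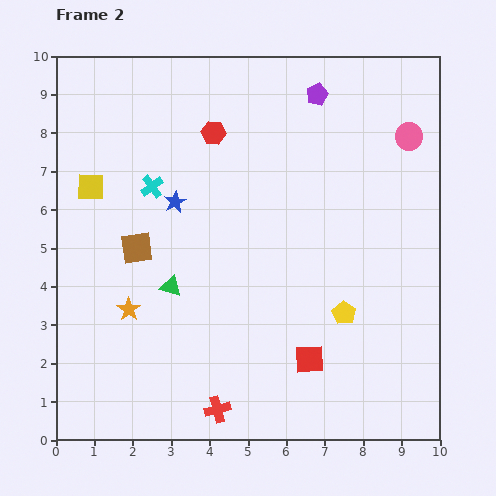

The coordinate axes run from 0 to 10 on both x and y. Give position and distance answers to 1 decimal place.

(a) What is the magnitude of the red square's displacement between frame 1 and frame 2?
2.3

The red square moved from (8.9, 2.4) to (6.6, 2.1), a distance of √(2.3² + 0.3²) ≈ 2.3.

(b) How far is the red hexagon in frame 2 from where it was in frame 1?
1.7

The red hexagon moved from (5.7, 7.4) to (4.1, 8.0), a distance of √(1.6² + 0.6²) ≈ 1.7.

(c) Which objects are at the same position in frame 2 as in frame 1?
the red cross, the pink circle, the purple pentagon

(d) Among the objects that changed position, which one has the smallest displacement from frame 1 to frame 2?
the green triangle

(moved 0.6)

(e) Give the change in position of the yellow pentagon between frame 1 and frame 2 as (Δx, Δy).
(0.2, 1.9)

The yellow pentagon was at (7.3, 1.4) in frame 1 and (7.5, 3.3) in frame 2.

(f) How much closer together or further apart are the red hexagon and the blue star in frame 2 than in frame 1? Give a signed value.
-2.5

Distance in frame 1: 4.6. Distance in frame 2: 2.1.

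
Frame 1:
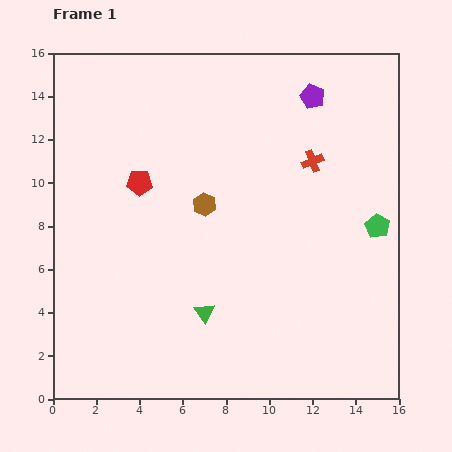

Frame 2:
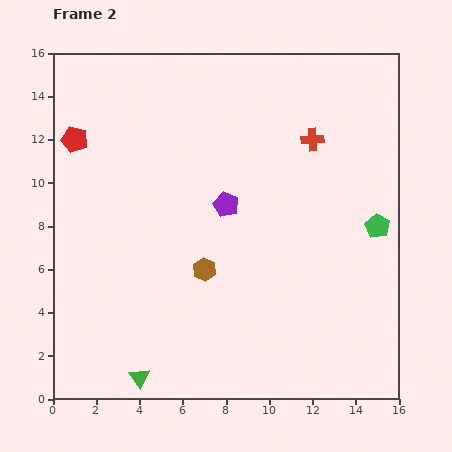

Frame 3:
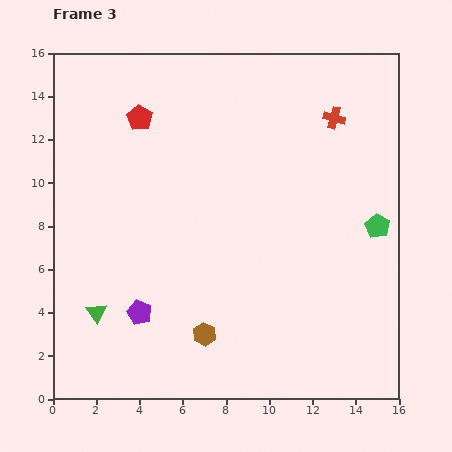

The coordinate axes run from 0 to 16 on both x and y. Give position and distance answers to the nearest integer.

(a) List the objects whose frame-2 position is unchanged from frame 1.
the green pentagon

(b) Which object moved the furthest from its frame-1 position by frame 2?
the purple pentagon

(moved 6; next 4)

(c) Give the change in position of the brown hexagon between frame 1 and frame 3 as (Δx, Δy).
(0, -6)

The brown hexagon was at (7, 9) in frame 1 and (7, 3) in frame 3.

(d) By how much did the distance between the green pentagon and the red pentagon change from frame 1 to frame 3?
+1

Distance in frame 1: 11. Distance in frame 3: 12.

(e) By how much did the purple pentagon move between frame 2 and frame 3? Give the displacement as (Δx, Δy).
(-4, -5)

The purple pentagon was at (8, 9) in frame 2 and (4, 4) in frame 3.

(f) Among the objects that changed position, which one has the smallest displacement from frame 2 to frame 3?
the red cross

(moved 1)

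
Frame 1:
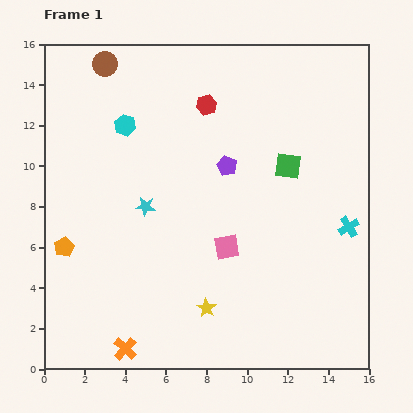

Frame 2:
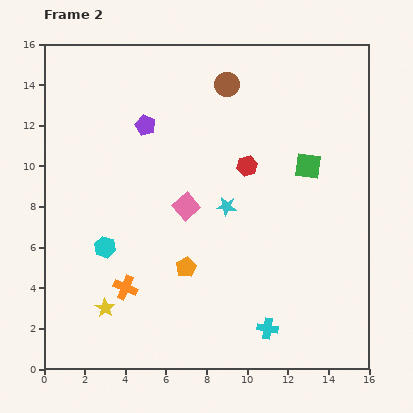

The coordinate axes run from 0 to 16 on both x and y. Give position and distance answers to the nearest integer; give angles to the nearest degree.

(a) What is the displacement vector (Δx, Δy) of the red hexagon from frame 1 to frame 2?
(2, -3)

The red hexagon was at (8, 13) in frame 1 and (10, 10) in frame 2.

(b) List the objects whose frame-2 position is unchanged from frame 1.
none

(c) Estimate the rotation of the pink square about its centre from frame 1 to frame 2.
31° counter-clockwise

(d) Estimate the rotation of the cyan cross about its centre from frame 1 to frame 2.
39° clockwise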